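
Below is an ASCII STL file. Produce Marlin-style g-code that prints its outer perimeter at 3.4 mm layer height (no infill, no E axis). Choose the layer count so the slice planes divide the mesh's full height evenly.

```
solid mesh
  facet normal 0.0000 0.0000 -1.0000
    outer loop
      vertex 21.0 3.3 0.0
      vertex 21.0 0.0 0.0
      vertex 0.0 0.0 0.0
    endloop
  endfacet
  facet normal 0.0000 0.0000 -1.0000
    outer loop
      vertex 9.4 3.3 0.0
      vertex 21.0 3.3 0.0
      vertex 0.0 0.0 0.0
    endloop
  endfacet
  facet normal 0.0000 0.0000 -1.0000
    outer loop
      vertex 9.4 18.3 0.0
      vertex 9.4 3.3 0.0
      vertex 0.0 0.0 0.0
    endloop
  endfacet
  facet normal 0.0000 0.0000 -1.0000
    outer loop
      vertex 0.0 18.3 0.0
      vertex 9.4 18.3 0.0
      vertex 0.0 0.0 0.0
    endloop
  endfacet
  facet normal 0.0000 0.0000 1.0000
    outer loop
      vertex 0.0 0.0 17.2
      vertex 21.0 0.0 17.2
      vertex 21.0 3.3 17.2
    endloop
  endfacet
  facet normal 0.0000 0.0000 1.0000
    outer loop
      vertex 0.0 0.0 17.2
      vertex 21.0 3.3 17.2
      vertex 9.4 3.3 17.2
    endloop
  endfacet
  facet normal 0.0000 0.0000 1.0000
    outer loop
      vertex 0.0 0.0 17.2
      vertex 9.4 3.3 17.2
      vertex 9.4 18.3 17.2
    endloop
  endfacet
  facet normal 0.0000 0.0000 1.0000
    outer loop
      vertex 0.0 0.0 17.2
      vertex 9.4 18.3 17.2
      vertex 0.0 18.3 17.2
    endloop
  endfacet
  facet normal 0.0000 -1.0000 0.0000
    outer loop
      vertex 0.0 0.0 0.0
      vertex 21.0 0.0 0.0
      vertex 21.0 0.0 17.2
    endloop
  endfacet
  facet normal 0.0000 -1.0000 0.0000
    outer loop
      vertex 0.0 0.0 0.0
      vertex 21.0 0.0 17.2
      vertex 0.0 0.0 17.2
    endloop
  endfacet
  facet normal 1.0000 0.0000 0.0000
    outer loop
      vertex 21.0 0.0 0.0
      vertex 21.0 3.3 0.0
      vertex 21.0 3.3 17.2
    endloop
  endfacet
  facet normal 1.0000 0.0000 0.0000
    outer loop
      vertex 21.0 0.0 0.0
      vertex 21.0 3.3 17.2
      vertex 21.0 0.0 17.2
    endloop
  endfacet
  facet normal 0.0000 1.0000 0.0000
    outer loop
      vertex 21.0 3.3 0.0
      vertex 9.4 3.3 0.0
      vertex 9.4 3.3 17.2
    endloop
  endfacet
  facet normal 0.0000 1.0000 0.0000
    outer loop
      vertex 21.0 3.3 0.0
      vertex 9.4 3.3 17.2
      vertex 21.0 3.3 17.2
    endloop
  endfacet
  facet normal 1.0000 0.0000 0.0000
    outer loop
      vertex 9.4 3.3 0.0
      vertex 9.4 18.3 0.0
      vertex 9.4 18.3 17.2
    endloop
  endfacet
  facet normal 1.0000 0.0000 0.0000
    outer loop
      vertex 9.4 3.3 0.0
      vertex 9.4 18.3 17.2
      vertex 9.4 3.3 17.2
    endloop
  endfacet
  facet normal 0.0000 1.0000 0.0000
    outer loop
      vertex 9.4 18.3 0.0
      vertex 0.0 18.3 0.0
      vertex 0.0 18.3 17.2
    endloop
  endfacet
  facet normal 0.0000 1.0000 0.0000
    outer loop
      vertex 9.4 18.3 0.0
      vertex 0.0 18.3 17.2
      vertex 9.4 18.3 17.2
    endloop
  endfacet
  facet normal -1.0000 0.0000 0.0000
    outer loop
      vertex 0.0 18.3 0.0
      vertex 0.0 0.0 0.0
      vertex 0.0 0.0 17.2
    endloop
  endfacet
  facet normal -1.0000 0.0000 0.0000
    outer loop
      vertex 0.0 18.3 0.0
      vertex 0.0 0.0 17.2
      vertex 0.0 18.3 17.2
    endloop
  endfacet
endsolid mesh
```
; perimeter-only toolpath
G21 ; units = mm
G90 ; absolute positioning
G28 ; home
; layer 1
G0 Z3.4
G0 X0.0 Y0.0
G1 X21.0 Y0.0
G1 X21.0 Y3.3
G1 X9.4 Y3.3
G1 X9.4 Y18.3
G1 X0.0 Y18.3
G1 X0.0 Y0.0
; layer 2
G0 Z6.9
G0 X0.0 Y0.0
G1 X21.0 Y0.0
G1 X21.0 Y3.3
G1 X9.4 Y3.3
G1 X9.4 Y18.3
G1 X0.0 Y18.3
G1 X0.0 Y0.0
; layer 3
G0 Z10.3
G0 X0.0 Y0.0
G1 X21.0 Y0.0
G1 X21.0 Y3.3
G1 X9.4 Y3.3
G1 X9.4 Y18.3
G1 X0.0 Y18.3
G1 X0.0 Y0.0
; layer 4
G0 Z13.8
G0 X0.0 Y0.0
G1 X21.0 Y0.0
G1 X21.0 Y3.3
G1 X9.4 Y3.3
G1 X9.4 Y18.3
G1 X0.0 Y18.3
G1 X0.0 Y0.0
; layer 5
G0 Z17.2
G0 X0.0 Y0.0
G1 X21.0 Y0.0
G1 X21.0 Y3.3
G1 X9.4 Y3.3
G1 X9.4 Y18.3
G1 X0.0 Y18.3
G1 X0.0 Y0.0
M2 ; end

The solid is an L-shaped prism: outer 21 × 18.3 mm, arm thicknesses ≈ 3.3 mm (horizontal) and 9.4 mm (vertical), extruded 17.2 mm in z. Slicing at Δz = 3.4 mm — 5 equal slices spanning the solid's height, so layer i sits at z = i·h/5 — gives 5 non-empty perimeters. Each is a 6-segment closed polygon; G0 lifts to the layer z and rapids to the start vertex, then G1 traces the edges.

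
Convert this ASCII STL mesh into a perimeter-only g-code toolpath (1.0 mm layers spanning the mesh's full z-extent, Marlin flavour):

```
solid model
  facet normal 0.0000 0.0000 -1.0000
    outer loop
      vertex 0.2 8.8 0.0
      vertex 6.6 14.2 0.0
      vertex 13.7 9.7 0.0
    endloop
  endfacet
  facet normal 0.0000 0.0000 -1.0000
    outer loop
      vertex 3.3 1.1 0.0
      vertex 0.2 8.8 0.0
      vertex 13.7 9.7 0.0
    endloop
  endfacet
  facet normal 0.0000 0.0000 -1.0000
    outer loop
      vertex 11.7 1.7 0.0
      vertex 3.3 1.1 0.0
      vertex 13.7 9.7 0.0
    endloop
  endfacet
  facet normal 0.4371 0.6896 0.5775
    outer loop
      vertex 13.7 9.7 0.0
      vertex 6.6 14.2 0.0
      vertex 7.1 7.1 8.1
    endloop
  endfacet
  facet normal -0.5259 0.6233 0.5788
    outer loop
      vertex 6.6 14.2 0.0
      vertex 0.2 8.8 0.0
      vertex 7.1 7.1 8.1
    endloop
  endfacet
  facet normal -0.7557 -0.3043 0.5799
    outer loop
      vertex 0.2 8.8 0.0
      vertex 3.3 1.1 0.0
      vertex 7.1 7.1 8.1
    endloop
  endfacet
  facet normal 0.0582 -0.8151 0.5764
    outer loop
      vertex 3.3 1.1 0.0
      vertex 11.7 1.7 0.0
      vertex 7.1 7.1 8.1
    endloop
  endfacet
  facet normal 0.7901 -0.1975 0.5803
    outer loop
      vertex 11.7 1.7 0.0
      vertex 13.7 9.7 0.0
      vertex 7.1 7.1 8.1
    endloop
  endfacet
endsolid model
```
; perimeter-only toolpath
G21 ; units = mm
G90 ; absolute positioning
G28 ; home
; layer 1
G0 Z1.0
G0 X12.9 Y9.4
G1 X6.7 Y13.3
G1 X1.1 Y8.6
G1 X3.8 Y1.9
G1 X11.1 Y2.4
G1 X12.9 Y9.4
; layer 2
G0 Z2.0
G0 X12.0 Y9.0
G1 X6.7 Y12.4
G1 X1.9 Y8.4
G1 X4.2 Y2.6
G1 X10.5 Y3.0
G1 X12.0 Y9.0
; layer 3
G0 Z3.0
G0 X11.2 Y8.7
G1 X6.8 Y11.5
G1 X2.8 Y8.2
G1 X4.7 Y3.3
G1 X10.0 Y3.7
G1 X11.2 Y8.7
; layer 4
G0 Z4.0
G0 X10.4 Y8.4
G1 X6.8 Y10.6
G1 X3.6 Y8.0
G1 X5.2 Y4.1
G1 X9.4 Y4.4
G1 X10.4 Y8.4
; layer 5
G0 Z5.1
G0 X9.6 Y8.1
G1 X6.9 Y9.8
G1 X4.5 Y7.7
G1 X5.7 Y4.8
G1 X8.8 Y5.1
G1 X9.6 Y8.1
; layer 6
G0 Z6.1
G0 X8.8 Y7.7
G1 X7.0 Y8.9
G1 X5.4 Y7.5
G1 X6.1 Y5.6
G1 X8.2 Y5.7
G1 X8.8 Y7.7
; layer 7
G0 Z7.1
G0 X7.9 Y7.4
G1 X7.0 Y8.0
G1 X6.2 Y7.3
G1 X6.6 Y6.3
G1 X7.7 Y6.4
G1 X7.9 Y7.4
M2 ; end

The solid is a regular 5-sided pyramid, base circumscribed radius ≈ 7.1 mm, apex at z ≈ 8.1 mm. Slicing at Δz = 1.0 mm — 8 equal slices spanning the solid's height, so layer i sits at z = i·h/8 — gives 7 non-empty perimeters. Each is a 5-segment closed polygon; G0 lifts to the layer z and rapids to the start vertex, then G1 traces the edges. The cross-section shrinks linearly with z (the slice at the apex is degenerate and omitted).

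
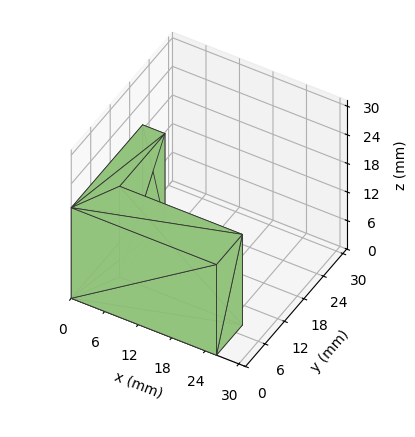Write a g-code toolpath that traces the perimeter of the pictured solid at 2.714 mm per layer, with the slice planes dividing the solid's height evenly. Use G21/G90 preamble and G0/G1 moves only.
Reading the render: the shape is an L-shaped prism: outer 26 × 22 mm, arm thicknesses ≈ 8 mm (horizontal) and 4 mm (vertical), extruded 19 mm in z (dimensions read to the nearest mm from the axis ticks). For the g-code, the solid's height is divided into equal slices at the stated Δz and each level perimeter traced with G1 moves after a G0 lift.

; perimeter-only toolpath
G21 ; units = mm
G90 ; absolute positioning
G28 ; home
; layer 1
G0 Z2.714
G0 X0.000 Y0.000
G1 X26.000 Y0.000
G1 X26.000 Y8.000
G1 X4.000 Y8.000
G1 X4.000 Y22.000
G1 X0.000 Y22.000
G1 X0.000 Y0.000
; layer 2
G0 Z5.429
G0 X0.000 Y0.000
G1 X26.000 Y0.000
G1 X26.000 Y8.000
G1 X4.000 Y8.000
G1 X4.000 Y22.000
G1 X0.000 Y22.000
G1 X0.000 Y0.000
; layer 3
G0 Z8.143
G0 X0.000 Y0.000
G1 X26.000 Y0.000
G1 X26.000 Y8.000
G1 X4.000 Y8.000
G1 X4.000 Y22.000
G1 X0.000 Y22.000
G1 X0.000 Y0.000
; layer 4
G0 Z10.857
G0 X0.000 Y0.000
G1 X26.000 Y0.000
G1 X26.000 Y8.000
G1 X4.000 Y8.000
G1 X4.000 Y22.000
G1 X0.000 Y22.000
G1 X0.000 Y0.000
; layer 5
G0 Z13.571
G0 X0.000 Y0.000
G1 X26.000 Y0.000
G1 X26.000 Y8.000
G1 X4.000 Y8.000
G1 X4.000 Y22.000
G1 X0.000 Y22.000
G1 X0.000 Y0.000
; layer 6
G0 Z16.286
G0 X0.000 Y0.000
G1 X26.000 Y0.000
G1 X26.000 Y8.000
G1 X4.000 Y8.000
G1 X4.000 Y22.000
G1 X0.000 Y22.000
G1 X0.000 Y0.000
; layer 7
G0 Z19.000
G0 X0.000 Y0.000
G1 X26.000 Y0.000
G1 X26.000 Y8.000
G1 X4.000 Y8.000
G1 X4.000 Y22.000
G1 X0.000 Y22.000
G1 X0.000 Y0.000
M2 ; end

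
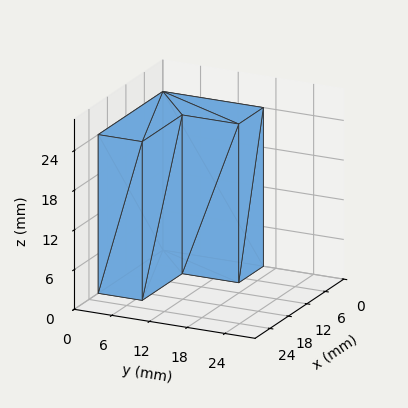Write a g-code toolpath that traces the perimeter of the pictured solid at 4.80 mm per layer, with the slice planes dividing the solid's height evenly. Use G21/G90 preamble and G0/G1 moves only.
Reading the render: the shape is an L-shaped prism: outer 21 × 16 mm, arm thicknesses ≈ 7 mm (horizontal) and 8 mm (vertical), extruded 24 mm in z (dimensions read to the nearest mm from the axis ticks). For the g-code, the solid's height is divided into equal slices at the stated Δz and each level perimeter traced with G1 moves after a G0 lift.

; perimeter-only toolpath
G21 ; units = mm
G90 ; absolute positioning
G28 ; home
; layer 1
G0 Z4.80
G0 X0.00 Y0.00
G1 X21.00 Y0.00
G1 X21.00 Y7.00
G1 X8.00 Y7.00
G1 X8.00 Y16.00
G1 X0.00 Y16.00
G1 X0.00 Y0.00
; layer 2
G0 Z9.60
G0 X0.00 Y0.00
G1 X21.00 Y0.00
G1 X21.00 Y7.00
G1 X8.00 Y7.00
G1 X8.00 Y16.00
G1 X0.00 Y16.00
G1 X0.00 Y0.00
; layer 3
G0 Z14.40
G0 X0.00 Y0.00
G1 X21.00 Y0.00
G1 X21.00 Y7.00
G1 X8.00 Y7.00
G1 X8.00 Y16.00
G1 X0.00 Y16.00
G1 X0.00 Y0.00
; layer 4
G0 Z19.20
G0 X0.00 Y0.00
G1 X21.00 Y0.00
G1 X21.00 Y7.00
G1 X8.00 Y7.00
G1 X8.00 Y16.00
G1 X0.00 Y16.00
G1 X0.00 Y0.00
; layer 5
G0 Z24.00
G0 X0.00 Y0.00
G1 X21.00 Y0.00
G1 X21.00 Y7.00
G1 X8.00 Y7.00
G1 X8.00 Y16.00
G1 X0.00 Y16.00
G1 X0.00 Y0.00
M2 ; end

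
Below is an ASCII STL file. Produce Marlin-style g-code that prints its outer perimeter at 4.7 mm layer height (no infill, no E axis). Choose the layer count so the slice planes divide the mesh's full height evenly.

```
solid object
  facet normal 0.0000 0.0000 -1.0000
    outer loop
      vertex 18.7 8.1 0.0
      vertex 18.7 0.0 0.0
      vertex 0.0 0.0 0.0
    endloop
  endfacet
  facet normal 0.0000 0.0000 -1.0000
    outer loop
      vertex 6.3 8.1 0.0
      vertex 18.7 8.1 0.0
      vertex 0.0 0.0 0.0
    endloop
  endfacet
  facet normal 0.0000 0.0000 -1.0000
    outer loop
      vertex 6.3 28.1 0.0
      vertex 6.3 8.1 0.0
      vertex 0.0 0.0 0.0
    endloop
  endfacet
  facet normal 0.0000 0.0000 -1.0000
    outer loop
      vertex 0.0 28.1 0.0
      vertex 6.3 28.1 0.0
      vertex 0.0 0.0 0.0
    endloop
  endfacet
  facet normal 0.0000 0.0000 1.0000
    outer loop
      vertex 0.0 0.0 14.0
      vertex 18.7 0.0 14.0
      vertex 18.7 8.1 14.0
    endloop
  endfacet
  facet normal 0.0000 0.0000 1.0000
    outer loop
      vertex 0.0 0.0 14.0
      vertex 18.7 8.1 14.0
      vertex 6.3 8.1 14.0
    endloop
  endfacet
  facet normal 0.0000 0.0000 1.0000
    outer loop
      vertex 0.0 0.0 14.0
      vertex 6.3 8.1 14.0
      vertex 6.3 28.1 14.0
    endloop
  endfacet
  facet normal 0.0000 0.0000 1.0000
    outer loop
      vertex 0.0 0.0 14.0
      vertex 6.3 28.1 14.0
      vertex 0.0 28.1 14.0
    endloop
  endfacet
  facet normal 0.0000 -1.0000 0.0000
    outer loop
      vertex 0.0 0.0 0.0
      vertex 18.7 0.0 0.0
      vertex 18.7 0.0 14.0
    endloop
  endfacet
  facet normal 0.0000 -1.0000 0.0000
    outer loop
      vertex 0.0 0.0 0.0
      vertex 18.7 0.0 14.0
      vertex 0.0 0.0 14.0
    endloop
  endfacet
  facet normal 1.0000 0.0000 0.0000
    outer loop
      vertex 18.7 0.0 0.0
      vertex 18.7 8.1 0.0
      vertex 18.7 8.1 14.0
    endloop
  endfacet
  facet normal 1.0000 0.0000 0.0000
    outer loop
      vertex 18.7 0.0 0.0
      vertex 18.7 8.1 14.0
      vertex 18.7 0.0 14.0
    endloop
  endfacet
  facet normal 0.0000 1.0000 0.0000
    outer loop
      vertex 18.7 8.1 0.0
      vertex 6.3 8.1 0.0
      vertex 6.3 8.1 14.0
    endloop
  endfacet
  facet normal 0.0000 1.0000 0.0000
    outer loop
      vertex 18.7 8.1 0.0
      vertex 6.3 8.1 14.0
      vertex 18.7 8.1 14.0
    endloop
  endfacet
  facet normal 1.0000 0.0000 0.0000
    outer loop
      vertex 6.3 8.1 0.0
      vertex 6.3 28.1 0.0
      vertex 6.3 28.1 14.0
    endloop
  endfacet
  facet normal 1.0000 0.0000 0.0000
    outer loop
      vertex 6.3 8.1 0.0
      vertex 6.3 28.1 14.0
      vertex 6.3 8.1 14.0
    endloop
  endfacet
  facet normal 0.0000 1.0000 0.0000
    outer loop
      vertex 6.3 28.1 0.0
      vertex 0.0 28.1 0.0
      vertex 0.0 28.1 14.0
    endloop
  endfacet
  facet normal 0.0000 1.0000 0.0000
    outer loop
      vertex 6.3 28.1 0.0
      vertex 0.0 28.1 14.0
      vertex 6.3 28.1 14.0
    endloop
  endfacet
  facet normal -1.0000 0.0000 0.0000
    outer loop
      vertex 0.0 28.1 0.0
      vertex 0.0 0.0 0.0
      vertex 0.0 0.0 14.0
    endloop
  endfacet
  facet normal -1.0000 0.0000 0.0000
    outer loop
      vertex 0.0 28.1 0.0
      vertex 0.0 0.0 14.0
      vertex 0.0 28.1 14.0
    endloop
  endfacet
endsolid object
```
; perimeter-only toolpath
G21 ; units = mm
G90 ; absolute positioning
G28 ; home
; layer 1
G0 Z4.7
G0 X0.0 Y0.0
G1 X18.7 Y0.0
G1 X18.7 Y8.1
G1 X6.3 Y8.1
G1 X6.3 Y28.1
G1 X0.0 Y28.1
G1 X0.0 Y0.0
; layer 2
G0 Z9.3
G0 X0.0 Y0.0
G1 X18.7 Y0.0
G1 X18.7 Y8.1
G1 X6.3 Y8.1
G1 X6.3 Y28.1
G1 X0.0 Y28.1
G1 X0.0 Y0.0
; layer 3
G0 Z14.0
G0 X0.0 Y0.0
G1 X18.7 Y0.0
G1 X18.7 Y8.1
G1 X6.3 Y8.1
G1 X6.3 Y28.1
G1 X0.0 Y28.1
G1 X0.0 Y0.0
M2 ; end

The solid is an L-shaped prism: outer 18.7 × 28.1 mm, arm thicknesses ≈ 8.1 mm (horizontal) and 6.3 mm (vertical), extruded 14 mm in z. Slicing at Δz = 4.7 mm — 3 equal slices spanning the solid's height, so layer i sits at z = i·h/3 — gives 3 non-empty perimeters. Each is a 6-segment closed polygon; G0 lifts to the layer z and rapids to the start vertex, then G1 traces the edges.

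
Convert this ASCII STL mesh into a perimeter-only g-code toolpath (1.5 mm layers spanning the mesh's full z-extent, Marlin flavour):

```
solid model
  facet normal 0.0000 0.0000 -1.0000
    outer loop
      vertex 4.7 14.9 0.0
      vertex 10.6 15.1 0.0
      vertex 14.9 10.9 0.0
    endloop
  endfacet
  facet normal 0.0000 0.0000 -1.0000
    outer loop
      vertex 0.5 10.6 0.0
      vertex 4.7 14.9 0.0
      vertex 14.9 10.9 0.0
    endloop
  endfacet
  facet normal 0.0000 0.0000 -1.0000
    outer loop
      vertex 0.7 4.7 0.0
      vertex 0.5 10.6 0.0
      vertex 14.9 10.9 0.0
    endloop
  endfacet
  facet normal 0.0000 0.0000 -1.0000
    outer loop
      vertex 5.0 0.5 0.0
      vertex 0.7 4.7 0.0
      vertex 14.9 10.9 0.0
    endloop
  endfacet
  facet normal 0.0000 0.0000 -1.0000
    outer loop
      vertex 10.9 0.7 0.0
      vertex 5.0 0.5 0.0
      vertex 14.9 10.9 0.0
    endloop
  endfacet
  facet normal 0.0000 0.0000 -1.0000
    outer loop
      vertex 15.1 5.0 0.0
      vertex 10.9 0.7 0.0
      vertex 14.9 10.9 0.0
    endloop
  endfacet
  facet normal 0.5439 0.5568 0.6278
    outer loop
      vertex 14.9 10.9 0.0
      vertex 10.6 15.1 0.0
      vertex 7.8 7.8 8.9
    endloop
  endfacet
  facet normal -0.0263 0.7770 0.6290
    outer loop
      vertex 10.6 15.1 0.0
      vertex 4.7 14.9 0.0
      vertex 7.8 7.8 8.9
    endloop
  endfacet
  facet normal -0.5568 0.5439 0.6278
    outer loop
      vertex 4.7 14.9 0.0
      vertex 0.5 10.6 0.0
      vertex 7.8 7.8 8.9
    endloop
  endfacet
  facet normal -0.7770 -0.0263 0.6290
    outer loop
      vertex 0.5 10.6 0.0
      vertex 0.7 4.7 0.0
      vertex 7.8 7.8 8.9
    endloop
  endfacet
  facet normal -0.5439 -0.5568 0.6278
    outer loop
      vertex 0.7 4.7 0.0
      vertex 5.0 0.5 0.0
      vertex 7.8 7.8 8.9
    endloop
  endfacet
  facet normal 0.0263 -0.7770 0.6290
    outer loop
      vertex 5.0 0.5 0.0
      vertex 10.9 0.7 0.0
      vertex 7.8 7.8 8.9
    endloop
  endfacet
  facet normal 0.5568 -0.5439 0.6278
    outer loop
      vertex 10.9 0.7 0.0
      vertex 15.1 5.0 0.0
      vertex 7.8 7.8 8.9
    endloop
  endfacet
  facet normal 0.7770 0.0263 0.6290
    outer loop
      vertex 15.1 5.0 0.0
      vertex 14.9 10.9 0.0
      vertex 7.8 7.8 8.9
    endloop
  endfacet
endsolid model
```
; perimeter-only toolpath
G21 ; units = mm
G90 ; absolute positioning
G28 ; home
; layer 1
G0 Z1.5
G0 X13.7 Y10.4
G1 X10.1 Y13.9
G1 X5.2 Y13.7
G1 X1.7 Y10.1
G1 X1.9 Y5.2
G1 X5.5 Y1.7
G1 X10.4 Y1.9
G1 X13.9 Y5.5
G1 X13.7 Y10.4
; layer 2
G0 Z3.0
G0 X12.5 Y9.9
G1 X9.7 Y12.7
G1 X5.7 Y12.5
G1 X2.9 Y9.7
G1 X3.1 Y5.7
G1 X5.9 Y2.9
G1 X9.9 Y3.1
G1 X12.7 Y5.9
G1 X12.5 Y9.9
; layer 3
G0 Z4.5
G0 X11.3 Y9.3
G1 X9.2 Y11.4
G1 X6.2 Y11.3
G1 X4.2 Y9.2
G1 X4.2 Y6.2
G1 X6.4 Y4.2
G1 X9.3 Y4.2
G1 X11.4 Y6.4
G1 X11.3 Y9.3
; layer 4
G0 Z5.9
G0 X10.2 Y8.8
G1 X8.7 Y10.2
G1 X6.8 Y10.2
G1 X5.4 Y8.7
G1 X5.4 Y6.8
G1 X6.9 Y5.4
G1 X8.8 Y5.4
G1 X10.2 Y6.9
G1 X10.2 Y8.8
; layer 5
G0 Z7.4
G0 X9.0 Y8.3
G1 X8.3 Y9.0
G1 X7.3 Y9.0
G1 X6.6 Y8.3
G1 X6.6 Y7.3
G1 X7.3 Y6.6
G1 X8.3 Y6.6
G1 X9.0 Y7.3
G1 X9.0 Y8.3
M2 ; end

The solid is a regular 8-sided pyramid, base circumscribed radius ≈ 7.8 mm, apex at z ≈ 8.9 mm. Slicing at Δz = 1.5 mm — 6 equal slices spanning the solid's height, so layer i sits at z = i·h/6 — gives 5 non-empty perimeters. Each is a 8-segment closed polygon; G0 lifts to the layer z and rapids to the start vertex, then G1 traces the edges. The cross-section shrinks linearly with z (the slice at the apex is degenerate and omitted).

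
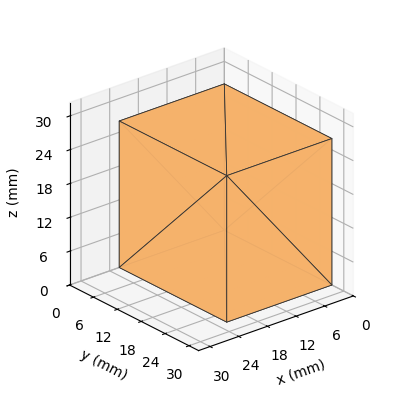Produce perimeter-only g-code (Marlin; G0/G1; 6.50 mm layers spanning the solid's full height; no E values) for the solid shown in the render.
Reading the render: the shape is a rectangular box, roughly 22 × 27 mm footprint and 26 mm tall (dimensions read to the nearest mm from the axis ticks). For the g-code, the solid's height is divided into equal slices at the stated Δz and each level perimeter traced with G1 moves after a G0 lift.

; perimeter-only toolpath
G21 ; units = mm
G90 ; absolute positioning
G28 ; home
; layer 1
G0 Z6.50
G0 X0.00 Y0.00
G1 X22.00 Y0.00
G1 X22.00 Y27.00
G1 X0.00 Y27.00
G1 X0.00 Y0.00
; layer 2
G0 Z13.00
G0 X0.00 Y0.00
G1 X22.00 Y0.00
G1 X22.00 Y27.00
G1 X0.00 Y27.00
G1 X0.00 Y0.00
; layer 3
G0 Z19.50
G0 X0.00 Y0.00
G1 X22.00 Y0.00
G1 X22.00 Y27.00
G1 X0.00 Y27.00
G1 X0.00 Y0.00
; layer 4
G0 Z26.00
G0 X0.00 Y0.00
G1 X22.00 Y0.00
G1 X22.00 Y27.00
G1 X0.00 Y27.00
G1 X0.00 Y0.00
M2 ; end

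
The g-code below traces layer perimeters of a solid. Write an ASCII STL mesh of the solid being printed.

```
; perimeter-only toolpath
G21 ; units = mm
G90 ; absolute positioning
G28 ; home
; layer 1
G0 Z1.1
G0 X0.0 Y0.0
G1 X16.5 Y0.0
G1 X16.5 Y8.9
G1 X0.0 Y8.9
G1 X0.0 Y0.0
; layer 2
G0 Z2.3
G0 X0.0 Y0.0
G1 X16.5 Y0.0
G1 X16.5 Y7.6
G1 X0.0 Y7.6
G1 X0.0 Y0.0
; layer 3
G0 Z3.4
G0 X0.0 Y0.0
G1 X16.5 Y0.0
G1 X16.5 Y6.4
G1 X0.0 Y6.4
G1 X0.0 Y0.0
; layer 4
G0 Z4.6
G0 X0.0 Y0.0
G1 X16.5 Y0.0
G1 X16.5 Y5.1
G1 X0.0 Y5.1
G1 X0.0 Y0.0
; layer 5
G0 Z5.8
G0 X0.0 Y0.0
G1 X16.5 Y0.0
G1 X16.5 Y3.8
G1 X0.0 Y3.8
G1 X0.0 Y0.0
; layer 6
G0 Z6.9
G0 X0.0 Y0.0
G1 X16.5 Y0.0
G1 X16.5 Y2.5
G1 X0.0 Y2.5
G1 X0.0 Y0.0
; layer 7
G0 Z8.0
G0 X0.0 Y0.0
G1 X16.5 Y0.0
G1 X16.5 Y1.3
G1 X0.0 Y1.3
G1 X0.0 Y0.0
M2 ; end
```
solid part
  facet normal 0.0000 0.0000 -1.0000
    outer loop
      vertex 16.5 10.2 0.0
      vertex 16.5 0.0 0.0
      vertex 0.0 0.0 0.0
    endloop
  endfacet
  facet normal 0.0000 0.0000 -1.0000
    outer loop
      vertex 0.0 10.2 0.0
      vertex 16.5 10.2 0.0
      vertex 0.0 0.0 0.0
    endloop
  endfacet
  facet normal 0.0000 -1.0000 0.0000
    outer loop
      vertex 0.0 0.0 0.0
      vertex 16.5 0.0 0.0
      vertex 16.5 0.0 9.2
    endloop
  endfacet
  facet normal 0.0000 -1.0000 0.0000
    outer loop
      vertex 0.0 0.0 0.0
      vertex 16.5 0.0 9.2
      vertex 0.0 0.0 9.2
    endloop
  endfacet
  facet normal 0.0000 0.6698 0.7426
    outer loop
      vertex 0.0 0.0 9.2
      vertex 16.5 0.0 9.2
      vertex 16.5 10.2 0.0
    endloop
  endfacet
  facet normal 0.0000 0.6698 0.7426
    outer loop
      vertex 0.0 0.0 9.2
      vertex 16.5 10.2 0.0
      vertex 0.0 10.2 0.0
    endloop
  endfacet
  facet normal -1.0000 0.0000 0.0000
    outer loop
      vertex 0.0 0.0 9.2
      vertex 0.0 10.2 0.0
      vertex 0.0 0.0 0.0
    endloop
  endfacet
  facet normal 1.0000 0.0000 0.0000
    outer loop
      vertex 16.5 0.0 0.0
      vertex 16.5 10.2 0.0
      vertex 16.5 0.0 9.2
    endloop
  endfacet
endsolid part

The G0 Z moves step by Δz≈1.1 mm. The G1 loops shrink linearly with z, so the solid tapers from its base footprint up to z≈9.2. Closing with a flat bottom cap and the tapered top and triangulating gives 8 facets — a wedge (ramp): 16.5 × 10.2 mm base, rising to 9.2 mm along the y=0 edge and sloping linearly to z=0 at y=10.2.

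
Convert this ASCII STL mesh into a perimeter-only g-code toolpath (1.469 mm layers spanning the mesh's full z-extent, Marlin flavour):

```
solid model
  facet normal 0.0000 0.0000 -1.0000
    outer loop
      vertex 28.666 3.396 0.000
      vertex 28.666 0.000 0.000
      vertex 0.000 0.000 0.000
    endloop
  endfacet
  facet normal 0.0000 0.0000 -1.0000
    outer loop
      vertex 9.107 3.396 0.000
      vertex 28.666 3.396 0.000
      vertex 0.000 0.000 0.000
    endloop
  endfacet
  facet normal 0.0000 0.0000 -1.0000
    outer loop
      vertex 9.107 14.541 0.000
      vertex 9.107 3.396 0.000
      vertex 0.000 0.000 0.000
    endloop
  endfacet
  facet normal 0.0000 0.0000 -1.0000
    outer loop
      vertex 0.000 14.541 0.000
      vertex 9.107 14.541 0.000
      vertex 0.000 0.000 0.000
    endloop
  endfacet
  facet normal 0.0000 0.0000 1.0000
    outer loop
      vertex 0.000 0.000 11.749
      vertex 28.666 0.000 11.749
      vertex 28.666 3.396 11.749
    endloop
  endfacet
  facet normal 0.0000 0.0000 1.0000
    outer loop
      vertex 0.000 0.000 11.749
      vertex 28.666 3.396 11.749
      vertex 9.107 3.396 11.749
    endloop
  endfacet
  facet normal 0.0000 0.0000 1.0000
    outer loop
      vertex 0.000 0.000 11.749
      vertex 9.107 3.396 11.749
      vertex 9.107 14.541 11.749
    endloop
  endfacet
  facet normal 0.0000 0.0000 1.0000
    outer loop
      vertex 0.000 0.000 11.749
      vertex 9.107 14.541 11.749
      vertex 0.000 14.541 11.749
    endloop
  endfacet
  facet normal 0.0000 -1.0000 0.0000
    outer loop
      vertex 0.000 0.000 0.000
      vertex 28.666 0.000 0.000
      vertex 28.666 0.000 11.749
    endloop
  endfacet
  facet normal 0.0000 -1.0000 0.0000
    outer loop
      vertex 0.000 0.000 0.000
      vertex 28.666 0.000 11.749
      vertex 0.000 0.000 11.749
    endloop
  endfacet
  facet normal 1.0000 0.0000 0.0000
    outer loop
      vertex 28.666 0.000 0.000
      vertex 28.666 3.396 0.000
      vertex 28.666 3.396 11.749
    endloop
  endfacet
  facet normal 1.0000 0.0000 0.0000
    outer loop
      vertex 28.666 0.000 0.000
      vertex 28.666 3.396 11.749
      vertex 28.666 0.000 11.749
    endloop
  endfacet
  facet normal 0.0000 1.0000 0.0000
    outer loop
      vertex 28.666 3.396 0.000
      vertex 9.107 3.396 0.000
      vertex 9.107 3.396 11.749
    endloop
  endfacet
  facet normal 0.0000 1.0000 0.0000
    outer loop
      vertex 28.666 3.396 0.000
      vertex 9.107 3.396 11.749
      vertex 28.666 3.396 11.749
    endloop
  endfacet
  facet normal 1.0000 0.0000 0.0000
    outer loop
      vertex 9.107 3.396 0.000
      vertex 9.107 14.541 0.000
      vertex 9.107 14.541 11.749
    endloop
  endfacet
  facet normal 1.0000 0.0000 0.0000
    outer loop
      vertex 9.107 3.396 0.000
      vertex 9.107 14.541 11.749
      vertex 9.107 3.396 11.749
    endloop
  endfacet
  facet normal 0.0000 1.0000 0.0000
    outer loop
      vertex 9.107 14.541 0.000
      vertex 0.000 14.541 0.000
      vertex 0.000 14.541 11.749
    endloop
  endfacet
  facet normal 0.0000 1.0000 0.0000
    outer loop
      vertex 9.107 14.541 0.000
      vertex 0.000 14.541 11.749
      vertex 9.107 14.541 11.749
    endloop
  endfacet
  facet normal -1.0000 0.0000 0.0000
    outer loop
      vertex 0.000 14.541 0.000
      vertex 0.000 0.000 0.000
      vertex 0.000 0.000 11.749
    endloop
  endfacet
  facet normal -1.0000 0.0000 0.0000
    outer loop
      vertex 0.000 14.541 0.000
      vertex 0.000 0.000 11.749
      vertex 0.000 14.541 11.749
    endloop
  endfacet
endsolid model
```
; perimeter-only toolpath
G21 ; units = mm
G90 ; absolute positioning
G28 ; home
; layer 1
G0 Z1.469
G0 X0.000 Y0.000
G1 X28.666 Y0.000
G1 X28.666 Y3.396
G1 X9.107 Y3.396
G1 X9.107 Y14.541
G1 X0.000 Y14.541
G1 X0.000 Y0.000
; layer 2
G0 Z2.937
G0 X0.000 Y0.000
G1 X28.666 Y0.000
G1 X28.666 Y3.396
G1 X9.107 Y3.396
G1 X9.107 Y14.541
G1 X0.000 Y14.541
G1 X0.000 Y0.000
; layer 3
G0 Z4.406
G0 X0.000 Y0.000
G1 X28.666 Y0.000
G1 X28.666 Y3.396
G1 X9.107 Y3.396
G1 X9.107 Y14.541
G1 X0.000 Y14.541
G1 X0.000 Y0.000
; layer 4
G0 Z5.875
G0 X0.000 Y0.000
G1 X28.666 Y0.000
G1 X28.666 Y3.396
G1 X9.107 Y3.396
G1 X9.107 Y14.541
G1 X0.000 Y14.541
G1 X0.000 Y0.000
; layer 5
G0 Z7.343
G0 X0.000 Y0.000
G1 X28.666 Y0.000
G1 X28.666 Y3.396
G1 X9.107 Y3.396
G1 X9.107 Y14.541
G1 X0.000 Y14.541
G1 X0.000 Y0.000
; layer 6
G0 Z8.812
G0 X0.000 Y0.000
G1 X28.666 Y0.000
G1 X28.666 Y3.396
G1 X9.107 Y3.396
G1 X9.107 Y14.541
G1 X0.000 Y14.541
G1 X0.000 Y0.000
; layer 7
G0 Z10.280
G0 X0.000 Y0.000
G1 X28.666 Y0.000
G1 X28.666 Y3.396
G1 X9.107 Y3.396
G1 X9.107 Y14.541
G1 X0.000 Y14.541
G1 X0.000 Y0.000
; layer 8
G0 Z11.749
G0 X0.000 Y0.000
G1 X28.666 Y0.000
G1 X28.666 Y3.396
G1 X9.107 Y3.396
G1 X9.107 Y14.541
G1 X0.000 Y14.541
G1 X0.000 Y0.000
M2 ; end

The solid is an L-shaped prism: outer 28.7 × 14.5 mm, arm thicknesses ≈ 3.4 mm (horizontal) and 9.11 mm (vertical), extruded 11.7 mm in z. Slicing at Δz = 1.469 mm — 8 equal slices spanning the solid's height, so layer i sits at z = i·h/8 — gives 8 non-empty perimeters. Each is a 6-segment closed polygon; G0 lifts to the layer z and rapids to the start vertex, then G1 traces the edges.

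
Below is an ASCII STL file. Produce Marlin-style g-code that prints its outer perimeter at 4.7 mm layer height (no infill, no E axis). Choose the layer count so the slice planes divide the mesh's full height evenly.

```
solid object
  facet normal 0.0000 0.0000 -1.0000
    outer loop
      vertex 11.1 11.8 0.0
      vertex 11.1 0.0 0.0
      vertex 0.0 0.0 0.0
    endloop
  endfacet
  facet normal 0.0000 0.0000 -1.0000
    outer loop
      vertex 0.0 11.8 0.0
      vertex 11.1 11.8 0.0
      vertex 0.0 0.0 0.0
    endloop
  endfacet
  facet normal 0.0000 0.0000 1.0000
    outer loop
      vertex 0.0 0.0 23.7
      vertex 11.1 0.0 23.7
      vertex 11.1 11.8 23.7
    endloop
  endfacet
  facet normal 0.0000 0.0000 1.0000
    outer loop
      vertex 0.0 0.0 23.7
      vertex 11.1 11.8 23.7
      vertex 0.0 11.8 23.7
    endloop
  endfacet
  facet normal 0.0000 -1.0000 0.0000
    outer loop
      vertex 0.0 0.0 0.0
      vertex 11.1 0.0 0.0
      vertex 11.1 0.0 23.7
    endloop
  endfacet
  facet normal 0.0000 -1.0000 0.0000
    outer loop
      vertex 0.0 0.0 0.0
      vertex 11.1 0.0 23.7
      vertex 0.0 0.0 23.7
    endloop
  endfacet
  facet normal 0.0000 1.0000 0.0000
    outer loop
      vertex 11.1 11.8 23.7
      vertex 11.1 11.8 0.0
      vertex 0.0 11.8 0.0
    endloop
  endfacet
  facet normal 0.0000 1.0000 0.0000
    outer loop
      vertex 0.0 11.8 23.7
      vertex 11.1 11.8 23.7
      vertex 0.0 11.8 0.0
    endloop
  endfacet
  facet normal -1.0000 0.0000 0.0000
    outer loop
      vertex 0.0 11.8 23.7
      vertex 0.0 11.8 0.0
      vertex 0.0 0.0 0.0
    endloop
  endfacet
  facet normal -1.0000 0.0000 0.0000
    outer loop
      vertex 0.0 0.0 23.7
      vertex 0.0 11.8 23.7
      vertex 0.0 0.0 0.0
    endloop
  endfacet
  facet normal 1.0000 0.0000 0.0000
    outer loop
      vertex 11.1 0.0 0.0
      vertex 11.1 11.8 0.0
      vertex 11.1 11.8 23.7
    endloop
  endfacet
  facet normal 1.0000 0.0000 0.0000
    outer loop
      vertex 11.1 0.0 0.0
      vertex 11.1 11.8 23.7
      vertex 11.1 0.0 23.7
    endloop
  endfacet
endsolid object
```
; perimeter-only toolpath
G21 ; units = mm
G90 ; absolute positioning
G28 ; home
; layer 1
G0 Z4.7
G0 X0.0 Y0.0
G1 X11.1 Y0.0
G1 X11.1 Y11.8
G1 X0.0 Y11.8
G1 X0.0 Y0.0
; layer 2
G0 Z9.5
G0 X0.0 Y0.0
G1 X11.1 Y0.0
G1 X11.1 Y11.8
G1 X0.0 Y11.8
G1 X0.0 Y0.0
; layer 3
G0 Z14.2
G0 X0.0 Y0.0
G1 X11.1 Y0.0
G1 X11.1 Y11.8
G1 X0.0 Y11.8
G1 X0.0 Y0.0
; layer 4
G0 Z19.0
G0 X0.0 Y0.0
G1 X11.1 Y0.0
G1 X11.1 Y11.8
G1 X0.0 Y11.8
G1 X0.0 Y0.0
; layer 5
G0 Z23.7
G0 X0.0 Y0.0
G1 X11.1 Y0.0
G1 X11.1 Y11.8
G1 X0.0 Y11.8
G1 X0.0 Y0.0
M2 ; end

The solid is a rectangular box, roughly 11.1 × 11.8 mm footprint and 23.7 mm tall. Slicing at Δz = 4.7 mm — 5 equal slices spanning the solid's height, so layer i sits at z = i·h/5 — gives 5 non-empty perimeters. Each is a 4-segment closed polygon; G0 lifts to the layer z and rapids to the start vertex, then G1 traces the edges.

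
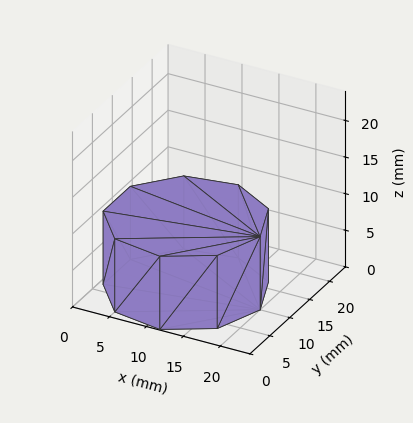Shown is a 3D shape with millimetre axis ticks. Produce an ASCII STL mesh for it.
Reading the render: the shape is a regular 9-sided prism (a cylinder approximated with 9 flat sides), circumscribed radius ≈ 10 mm, height ≈ 10 mm (dimensions read to the nearest mm from the axis ticks). For the STL, each face is triangulated and given an outward normal.

solid part
  facet normal 0.0000 0.0000 -1.0000
    outer loop
      vertex 11.74 19.85 0.00
      vertex 17.66 16.43 0.00
      vertex 20.00 10.00 0.00
    endloop
  endfacet
  facet normal 0.0000 0.0000 -1.0000
    outer loop
      vertex 5.00 18.66 0.00
      vertex 11.74 19.85 0.00
      vertex 20.00 10.00 0.00
    endloop
  endfacet
  facet normal 0.0000 0.0000 -1.0000
    outer loop
      vertex 0.60 13.42 0.00
      vertex 5.00 18.66 0.00
      vertex 20.00 10.00 0.00
    endloop
  endfacet
  facet normal 0.0000 0.0000 -1.0000
    outer loop
      vertex 0.60 6.58 0.00
      vertex 0.60 13.42 0.00
      vertex 20.00 10.00 0.00
    endloop
  endfacet
  facet normal 0.0000 0.0000 -1.0000
    outer loop
      vertex 5.00 1.34 0.00
      vertex 0.60 6.58 0.00
      vertex 20.00 10.00 0.00
    endloop
  endfacet
  facet normal 0.0000 0.0000 -1.0000
    outer loop
      vertex 11.74 0.15 0.00
      vertex 5.00 1.34 0.00
      vertex 20.00 10.00 0.00
    endloop
  endfacet
  facet normal 0.0000 0.0000 -1.0000
    outer loop
      vertex 17.66 3.57 0.00
      vertex 11.74 0.15 0.00
      vertex 20.00 10.00 0.00
    endloop
  endfacet
  facet normal 0.0000 0.0000 1.0000
    outer loop
      vertex 20.00 10.00 10.00
      vertex 17.66 16.43 10.00
      vertex 11.74 19.85 10.00
    endloop
  endfacet
  facet normal 0.0000 0.0000 1.0000
    outer loop
      vertex 20.00 10.00 10.00
      vertex 11.74 19.85 10.00
      vertex 5.00 18.66 10.00
    endloop
  endfacet
  facet normal 0.0000 0.0000 1.0000
    outer loop
      vertex 20.00 10.00 10.00
      vertex 5.00 18.66 10.00
      vertex 0.60 13.42 10.00
    endloop
  endfacet
  facet normal 0.0000 0.0000 1.0000
    outer loop
      vertex 20.00 10.00 10.00
      vertex 0.60 13.42 10.00
      vertex 0.60 6.58 10.00
    endloop
  endfacet
  facet normal 0.0000 0.0000 1.0000
    outer loop
      vertex 20.00 10.00 10.00
      vertex 0.60 6.58 10.00
      vertex 5.00 1.34 10.00
    endloop
  endfacet
  facet normal 0.0000 0.0000 1.0000
    outer loop
      vertex 20.00 10.00 10.00
      vertex 5.00 1.34 10.00
      vertex 11.74 0.15 10.00
    endloop
  endfacet
  facet normal 0.0000 0.0000 1.0000
    outer loop
      vertex 20.00 10.00 10.00
      vertex 11.74 0.15 10.00
      vertex 17.66 3.57 10.00
    endloop
  endfacet
  facet normal 0.9397 0.3420 0.0000
    outer loop
      vertex 20.00 10.00 0.00
      vertex 17.66 16.43 0.00
      vertex 17.66 16.43 10.00
    endloop
  endfacet
  facet normal 0.9397 0.3420 0.0000
    outer loop
      vertex 20.00 10.00 0.00
      vertex 17.66 16.43 10.00
      vertex 20.00 10.00 10.00
    endloop
  endfacet
  facet normal 0.5002 0.8659 0.0000
    outer loop
      vertex 17.66 16.43 0.00
      vertex 11.74 19.85 0.00
      vertex 11.74 19.85 10.00
    endloop
  endfacet
  facet normal 0.5002 0.8659 0.0000
    outer loop
      vertex 17.66 16.43 0.00
      vertex 11.74 19.85 10.00
      vertex 17.66 16.43 10.00
    endloop
  endfacet
  facet normal -0.1739 0.9848 0.0000
    outer loop
      vertex 11.74 19.85 0.00
      vertex 5.00 18.66 0.00
      vertex 5.00 18.66 10.00
    endloop
  endfacet
  facet normal -0.1739 0.9848 0.0000
    outer loop
      vertex 11.74 19.85 0.00
      vertex 5.00 18.66 10.00
      vertex 11.74 19.85 10.00
    endloop
  endfacet
  facet normal -0.7658 0.6431 0.0000
    outer loop
      vertex 5.00 18.66 0.00
      vertex 0.60 13.42 0.00
      vertex 0.60 13.42 10.00
    endloop
  endfacet
  facet normal -0.7658 0.6431 0.0000
    outer loop
      vertex 5.00 18.66 0.00
      vertex 0.60 13.42 10.00
      vertex 5.00 18.66 10.00
    endloop
  endfacet
  facet normal -1.0000 0.0000 0.0000
    outer loop
      vertex 0.60 13.42 0.00
      vertex 0.60 6.58 0.00
      vertex 0.60 6.58 10.00
    endloop
  endfacet
  facet normal -1.0000 0.0000 0.0000
    outer loop
      vertex 0.60 13.42 0.00
      vertex 0.60 6.58 10.00
      vertex 0.60 13.42 10.00
    endloop
  endfacet
  facet normal -0.7658 -0.6431 0.0000
    outer loop
      vertex 0.60 6.58 0.00
      vertex 5.00 1.34 0.00
      vertex 5.00 1.34 10.00
    endloop
  endfacet
  facet normal -0.7658 -0.6431 0.0000
    outer loop
      vertex 0.60 6.58 0.00
      vertex 5.00 1.34 10.00
      vertex 0.60 6.58 10.00
    endloop
  endfacet
  facet normal -0.1739 -0.9848 0.0000
    outer loop
      vertex 5.00 1.34 0.00
      vertex 11.74 0.15 0.00
      vertex 11.74 0.15 10.00
    endloop
  endfacet
  facet normal -0.1739 -0.9848 0.0000
    outer loop
      vertex 5.00 1.34 0.00
      vertex 11.74 0.15 10.00
      vertex 5.00 1.34 10.00
    endloop
  endfacet
  facet normal 0.5002 -0.8659 0.0000
    outer loop
      vertex 11.74 0.15 0.00
      vertex 17.66 3.57 0.00
      vertex 17.66 3.57 10.00
    endloop
  endfacet
  facet normal 0.5002 -0.8659 0.0000
    outer loop
      vertex 11.74 0.15 0.00
      vertex 17.66 3.57 10.00
      vertex 11.74 0.15 10.00
    endloop
  endfacet
  facet normal 0.9397 -0.3420 0.0000
    outer loop
      vertex 17.66 3.57 0.00
      vertex 20.00 10.00 0.00
      vertex 20.00 10.00 10.00
    endloop
  endfacet
  facet normal 0.9397 -0.3420 0.0000
    outer loop
      vertex 17.66 3.57 0.00
      vertex 20.00 10.00 10.00
      vertex 17.66 3.57 10.00
    endloop
  endfacet
endsolid part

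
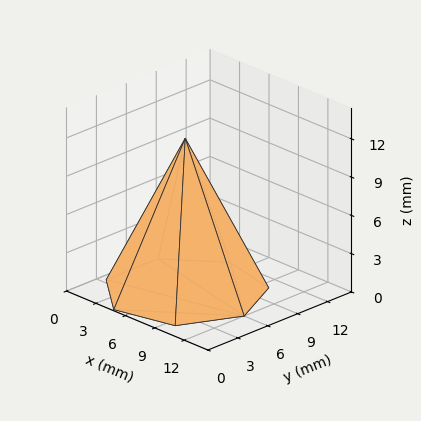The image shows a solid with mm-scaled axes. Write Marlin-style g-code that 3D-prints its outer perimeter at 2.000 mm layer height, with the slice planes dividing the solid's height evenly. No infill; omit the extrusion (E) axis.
Reading the render: the shape is a regular 7-sided pyramid, base circumscribed radius ≈ 6 mm, apex at z ≈ 12 mm (dimensions read to the nearest mm from the axis ticks). For the g-code, the solid's height is divided into equal slices at the stated Δz and each level perimeter traced with G1 moves after a G0 lift.

; perimeter-only toolpath
G21 ; units = mm
G90 ; absolute positioning
G28 ; home
; layer 1
G0 Z2.000
G0 X11.000 Y6.000
G1 X9.117 Y9.909
G1 X4.888 Y10.875
G1 X1.495 Y8.169
G1 X1.495 Y3.831
G1 X4.888 Y1.125
G1 X9.117 Y2.091
G1 X11.000 Y6.000
; layer 2
G0 Z4.000
G0 X10.000 Y6.000
G1 X8.494 Y9.127
G1 X5.110 Y9.900
G1 X2.396 Y7.735
G1 X2.396 Y4.265
G1 X5.110 Y2.100
G1 X8.494 Y2.873
G1 X10.000 Y6.000
; layer 3
G0 Z6.000
G0 X9.000 Y6.000
G1 X7.870 Y8.346
G1 X5.332 Y8.925
G1 X3.297 Y7.301
G1 X3.297 Y4.699
G1 X5.332 Y3.075
G1 X7.870 Y3.655
G1 X9.000 Y6.000
; layer 4
G0 Z8.000
G0 X8.000 Y6.000
G1 X7.247 Y7.564
G1 X5.555 Y7.950
G1 X4.198 Y6.868
G1 X4.198 Y5.132
G1 X5.555 Y4.050
G1 X7.247 Y4.436
G1 X8.000 Y6.000
; layer 5
G0 Z10.000
G0 X7.000 Y6.000
G1 X6.623 Y6.782
G1 X5.777 Y6.975
G1 X5.099 Y6.434
G1 X5.099 Y5.566
G1 X5.777 Y5.025
G1 X6.623 Y5.218
G1 X7.000 Y6.000
M2 ; end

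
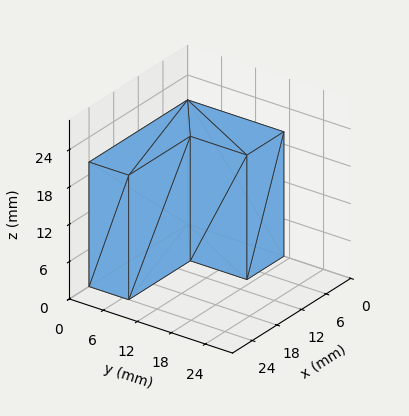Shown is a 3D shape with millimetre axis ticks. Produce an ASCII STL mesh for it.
Reading the render: the shape is an L-shaped prism: outer 24 × 17 mm, arm thicknesses ≈ 7 mm (horizontal) and 9 mm (vertical), extruded 20 mm in z (dimensions read to the nearest mm from the axis ticks). For the STL, each face is triangulated and given an outward normal.

solid part
  facet normal 0.0000 0.0000 -1.0000
    outer loop
      vertex 24.0 7.0 0.0
      vertex 24.0 0.0 0.0
      vertex 0.0 0.0 0.0
    endloop
  endfacet
  facet normal 0.0000 0.0000 -1.0000
    outer loop
      vertex 9.0 7.0 0.0
      vertex 24.0 7.0 0.0
      vertex 0.0 0.0 0.0
    endloop
  endfacet
  facet normal 0.0000 0.0000 -1.0000
    outer loop
      vertex 9.0 17.0 0.0
      vertex 9.0 7.0 0.0
      vertex 0.0 0.0 0.0
    endloop
  endfacet
  facet normal 0.0000 0.0000 -1.0000
    outer loop
      vertex 0.0 17.0 0.0
      vertex 9.0 17.0 0.0
      vertex 0.0 0.0 0.0
    endloop
  endfacet
  facet normal 0.0000 0.0000 1.0000
    outer loop
      vertex 0.0 0.0 20.0
      vertex 24.0 0.0 20.0
      vertex 24.0 7.0 20.0
    endloop
  endfacet
  facet normal 0.0000 0.0000 1.0000
    outer loop
      vertex 0.0 0.0 20.0
      vertex 24.0 7.0 20.0
      vertex 9.0 7.0 20.0
    endloop
  endfacet
  facet normal 0.0000 0.0000 1.0000
    outer loop
      vertex 0.0 0.0 20.0
      vertex 9.0 7.0 20.0
      vertex 9.0 17.0 20.0
    endloop
  endfacet
  facet normal 0.0000 0.0000 1.0000
    outer loop
      vertex 0.0 0.0 20.0
      vertex 9.0 17.0 20.0
      vertex 0.0 17.0 20.0
    endloop
  endfacet
  facet normal 0.0000 -1.0000 0.0000
    outer loop
      vertex 0.0 0.0 0.0
      vertex 24.0 0.0 0.0
      vertex 24.0 0.0 20.0
    endloop
  endfacet
  facet normal 0.0000 -1.0000 0.0000
    outer loop
      vertex 0.0 0.0 0.0
      vertex 24.0 0.0 20.0
      vertex 0.0 0.0 20.0
    endloop
  endfacet
  facet normal 1.0000 0.0000 0.0000
    outer loop
      vertex 24.0 0.0 0.0
      vertex 24.0 7.0 0.0
      vertex 24.0 7.0 20.0
    endloop
  endfacet
  facet normal 1.0000 0.0000 0.0000
    outer loop
      vertex 24.0 0.0 0.0
      vertex 24.0 7.0 20.0
      vertex 24.0 0.0 20.0
    endloop
  endfacet
  facet normal 0.0000 1.0000 0.0000
    outer loop
      vertex 24.0 7.0 0.0
      vertex 9.0 7.0 0.0
      vertex 9.0 7.0 20.0
    endloop
  endfacet
  facet normal 0.0000 1.0000 0.0000
    outer loop
      vertex 24.0 7.0 0.0
      vertex 9.0 7.0 20.0
      vertex 24.0 7.0 20.0
    endloop
  endfacet
  facet normal 1.0000 0.0000 0.0000
    outer loop
      vertex 9.0 7.0 0.0
      vertex 9.0 17.0 0.0
      vertex 9.0 17.0 20.0
    endloop
  endfacet
  facet normal 1.0000 0.0000 0.0000
    outer loop
      vertex 9.0 7.0 0.0
      vertex 9.0 17.0 20.0
      vertex 9.0 7.0 20.0
    endloop
  endfacet
  facet normal 0.0000 1.0000 0.0000
    outer loop
      vertex 9.0 17.0 0.0
      vertex 0.0 17.0 0.0
      vertex 0.0 17.0 20.0
    endloop
  endfacet
  facet normal 0.0000 1.0000 0.0000
    outer loop
      vertex 9.0 17.0 0.0
      vertex 0.0 17.0 20.0
      vertex 9.0 17.0 20.0
    endloop
  endfacet
  facet normal -1.0000 0.0000 0.0000
    outer loop
      vertex 0.0 17.0 0.0
      vertex 0.0 0.0 0.0
      vertex 0.0 0.0 20.0
    endloop
  endfacet
  facet normal -1.0000 0.0000 0.0000
    outer loop
      vertex 0.0 17.0 0.0
      vertex 0.0 0.0 20.0
      vertex 0.0 17.0 20.0
    endloop
  endfacet
endsolid part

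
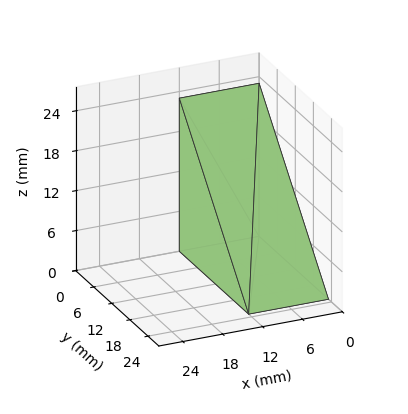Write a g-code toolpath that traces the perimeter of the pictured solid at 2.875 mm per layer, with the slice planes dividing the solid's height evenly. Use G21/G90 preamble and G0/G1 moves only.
Reading the render: the shape is a wedge (ramp): 12 × 23 mm base, rising to 23 mm along the y=0 edge and sloping linearly to z=0 at y=23 (dimensions read to the nearest mm from the axis ticks). For the g-code, the solid's height is divided into equal slices at the stated Δz and each level perimeter traced with G1 moves after a G0 lift.

; perimeter-only toolpath
G21 ; units = mm
G90 ; absolute positioning
G28 ; home
; layer 1
G0 Z2.875
G0 X0.000 Y0.000
G1 X12.000 Y0.000
G1 X12.000 Y20.125
G1 X0.000 Y20.125
G1 X0.000 Y0.000
; layer 2
G0 Z5.750
G0 X0.000 Y0.000
G1 X12.000 Y0.000
G1 X12.000 Y17.250
G1 X0.000 Y17.250
G1 X0.000 Y0.000
; layer 3
G0 Z8.625
G0 X0.000 Y0.000
G1 X12.000 Y0.000
G1 X12.000 Y14.375
G1 X0.000 Y14.375
G1 X0.000 Y0.000
; layer 4
G0 Z11.500
G0 X0.000 Y0.000
G1 X12.000 Y0.000
G1 X12.000 Y11.500
G1 X0.000 Y11.500
G1 X0.000 Y0.000
; layer 5
G0 Z14.375
G0 X0.000 Y0.000
G1 X12.000 Y0.000
G1 X12.000 Y8.625
G1 X0.000 Y8.625
G1 X0.000 Y0.000
; layer 6
G0 Z17.250
G0 X0.000 Y0.000
G1 X12.000 Y0.000
G1 X12.000 Y5.750
G1 X0.000 Y5.750
G1 X0.000 Y0.000
; layer 7
G0 Z20.125
G0 X0.000 Y0.000
G1 X12.000 Y0.000
G1 X12.000 Y2.875
G1 X0.000 Y2.875
G1 X0.000 Y0.000
M2 ; end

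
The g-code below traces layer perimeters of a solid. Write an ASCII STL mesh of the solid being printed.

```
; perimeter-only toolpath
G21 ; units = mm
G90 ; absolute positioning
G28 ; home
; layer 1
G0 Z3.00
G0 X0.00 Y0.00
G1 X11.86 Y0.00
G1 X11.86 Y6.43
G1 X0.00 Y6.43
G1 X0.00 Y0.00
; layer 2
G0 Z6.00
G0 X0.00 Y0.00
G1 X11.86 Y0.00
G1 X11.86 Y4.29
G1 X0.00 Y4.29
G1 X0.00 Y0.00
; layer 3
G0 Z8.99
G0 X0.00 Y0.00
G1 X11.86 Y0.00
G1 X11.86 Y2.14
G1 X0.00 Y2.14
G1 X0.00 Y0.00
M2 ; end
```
solid part
  facet normal 0.0000 0.0000 -1.0000
    outer loop
      vertex 11.86 8.57 0.00
      vertex 11.86 0.00 0.00
      vertex 0.00 0.00 0.00
    endloop
  endfacet
  facet normal 0.0000 0.0000 -1.0000
    outer loop
      vertex 0.00 8.57 0.00
      vertex 11.86 8.57 0.00
      vertex 0.00 0.00 0.00
    endloop
  endfacet
  facet normal 0.0000 -1.0000 0.0000
    outer loop
      vertex 0.00 0.00 0.00
      vertex 11.86 0.00 0.00
      vertex 11.86 0.00 11.99
    endloop
  endfacet
  facet normal 0.0000 -1.0000 0.0000
    outer loop
      vertex 0.00 0.00 0.00
      vertex 11.86 0.00 11.99
      vertex 0.00 0.00 11.99
    endloop
  endfacet
  facet normal 0.0000 0.8136 0.5815
    outer loop
      vertex 0.00 0.00 11.99
      vertex 11.86 0.00 11.99
      vertex 11.86 8.57 0.00
    endloop
  endfacet
  facet normal 0.0000 0.8136 0.5815
    outer loop
      vertex 0.00 0.00 11.99
      vertex 11.86 8.57 0.00
      vertex 0.00 8.57 0.00
    endloop
  endfacet
  facet normal -1.0000 0.0000 0.0000
    outer loop
      vertex 0.00 0.00 11.99
      vertex 0.00 8.57 0.00
      vertex 0.00 0.00 0.00
    endloop
  endfacet
  facet normal 1.0000 0.0000 0.0000
    outer loop
      vertex 11.86 0.00 0.00
      vertex 11.86 8.57 0.00
      vertex 11.86 0.00 11.99
    endloop
  endfacet
endsolid part

The G0 Z moves step by Δz≈3.00 mm. The G1 loops shrink linearly with z, so the solid tapers from its base footprint up to z≈12. Closing with a flat bottom cap and the tapered top and triangulating gives 8 facets — a wedge (ramp): 11.9 × 8.57 mm base, rising to 12 mm along the y=0 edge and sloping linearly to z=0 at y=8.57.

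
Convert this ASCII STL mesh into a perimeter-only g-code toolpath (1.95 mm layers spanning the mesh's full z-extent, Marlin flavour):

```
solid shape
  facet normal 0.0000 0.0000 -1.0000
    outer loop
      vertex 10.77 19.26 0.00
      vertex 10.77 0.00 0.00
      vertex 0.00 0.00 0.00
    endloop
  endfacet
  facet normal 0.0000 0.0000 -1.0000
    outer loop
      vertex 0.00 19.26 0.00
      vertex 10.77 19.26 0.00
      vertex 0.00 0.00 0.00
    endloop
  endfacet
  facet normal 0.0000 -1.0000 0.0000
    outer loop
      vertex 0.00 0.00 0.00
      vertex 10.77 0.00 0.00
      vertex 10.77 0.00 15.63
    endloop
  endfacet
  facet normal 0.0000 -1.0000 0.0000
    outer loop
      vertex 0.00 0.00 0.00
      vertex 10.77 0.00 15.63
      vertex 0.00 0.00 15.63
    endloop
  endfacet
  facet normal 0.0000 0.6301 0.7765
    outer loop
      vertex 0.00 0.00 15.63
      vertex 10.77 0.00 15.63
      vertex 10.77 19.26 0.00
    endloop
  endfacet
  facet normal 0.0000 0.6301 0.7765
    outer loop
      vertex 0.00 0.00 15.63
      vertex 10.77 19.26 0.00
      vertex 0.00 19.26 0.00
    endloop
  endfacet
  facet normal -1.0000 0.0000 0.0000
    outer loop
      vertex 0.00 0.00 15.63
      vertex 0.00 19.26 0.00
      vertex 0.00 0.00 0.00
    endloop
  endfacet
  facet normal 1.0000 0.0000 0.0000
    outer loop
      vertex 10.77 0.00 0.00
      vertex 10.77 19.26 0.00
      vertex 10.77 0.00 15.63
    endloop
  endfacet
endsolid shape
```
; perimeter-only toolpath
G21 ; units = mm
G90 ; absolute positioning
G28 ; home
; layer 1
G0 Z1.95
G0 X0.00 Y0.00
G1 X10.77 Y0.00
G1 X10.77 Y16.85
G1 X0.00 Y16.85
G1 X0.00 Y0.00
; layer 2
G0 Z3.91
G0 X0.00 Y0.00
G1 X10.77 Y0.00
G1 X10.77 Y14.45
G1 X0.00 Y14.45
G1 X0.00 Y0.00
; layer 3
G0 Z5.86
G0 X0.00 Y0.00
G1 X10.77 Y0.00
G1 X10.77 Y12.04
G1 X0.00 Y12.04
G1 X0.00 Y0.00
; layer 4
G0 Z7.82
G0 X0.00 Y0.00
G1 X10.77 Y0.00
G1 X10.77 Y9.63
G1 X0.00 Y9.63
G1 X0.00 Y0.00
; layer 5
G0 Z9.77
G0 X0.00 Y0.00
G1 X10.77 Y0.00
G1 X10.77 Y7.22
G1 X0.00 Y7.22
G1 X0.00 Y0.00
; layer 6
G0 Z11.72
G0 X0.00 Y0.00
G1 X10.77 Y0.00
G1 X10.77 Y4.82
G1 X0.00 Y4.82
G1 X0.00 Y0.00
; layer 7
G0 Z13.68
G0 X0.00 Y0.00
G1 X10.77 Y0.00
G1 X10.77 Y2.41
G1 X0.00 Y2.41
G1 X0.00 Y0.00
M2 ; end

The solid is a wedge (ramp): 10.8 × 19.3 mm base, rising to 15.6 mm along the y=0 edge and sloping linearly to z=0 at y=19.3. Slicing at Δz = 1.95 mm — 8 equal slices spanning the solid's height, so layer i sits at z = i·h/8 — gives 7 non-empty perimeters. Each is a 4-segment closed polygon; G0 lifts to the layer z and rapids to the start vertex, then G1 traces the edges. The cross-section shrinks linearly with z (the slice at the apex is degenerate and omitted).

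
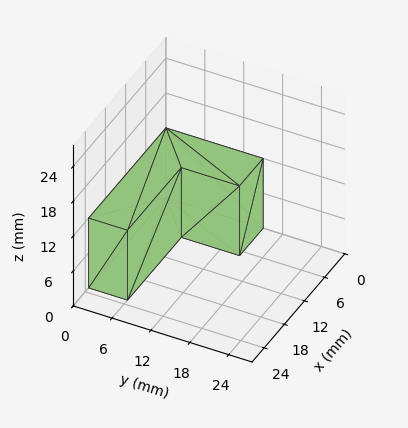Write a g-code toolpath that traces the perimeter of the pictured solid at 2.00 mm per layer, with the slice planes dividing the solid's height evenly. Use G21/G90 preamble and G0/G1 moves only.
Reading the render: the shape is an L-shaped prism: outer 23 × 15 mm, arm thicknesses ≈ 6 mm (horizontal) and 7 mm (vertical), extruded 12 mm in z (dimensions read to the nearest mm from the axis ticks). For the g-code, the solid's height is divided into equal slices at the stated Δz and each level perimeter traced with G1 moves after a G0 lift.

; perimeter-only toolpath
G21 ; units = mm
G90 ; absolute positioning
G28 ; home
; layer 1
G0 Z2.00
G0 X0.00 Y0.00
G1 X23.00 Y0.00
G1 X23.00 Y6.00
G1 X7.00 Y6.00
G1 X7.00 Y15.00
G1 X0.00 Y15.00
G1 X0.00 Y0.00
; layer 2
G0 Z4.00
G0 X0.00 Y0.00
G1 X23.00 Y0.00
G1 X23.00 Y6.00
G1 X7.00 Y6.00
G1 X7.00 Y15.00
G1 X0.00 Y15.00
G1 X0.00 Y0.00
; layer 3
G0 Z6.00
G0 X0.00 Y0.00
G1 X23.00 Y0.00
G1 X23.00 Y6.00
G1 X7.00 Y6.00
G1 X7.00 Y15.00
G1 X0.00 Y15.00
G1 X0.00 Y0.00
; layer 4
G0 Z8.00
G0 X0.00 Y0.00
G1 X23.00 Y0.00
G1 X23.00 Y6.00
G1 X7.00 Y6.00
G1 X7.00 Y15.00
G1 X0.00 Y15.00
G1 X0.00 Y0.00
; layer 5
G0 Z10.00
G0 X0.00 Y0.00
G1 X23.00 Y0.00
G1 X23.00 Y6.00
G1 X7.00 Y6.00
G1 X7.00 Y15.00
G1 X0.00 Y15.00
G1 X0.00 Y0.00
; layer 6
G0 Z12.00
G0 X0.00 Y0.00
G1 X23.00 Y0.00
G1 X23.00 Y6.00
G1 X7.00 Y6.00
G1 X7.00 Y15.00
G1 X0.00 Y15.00
G1 X0.00 Y0.00
M2 ; end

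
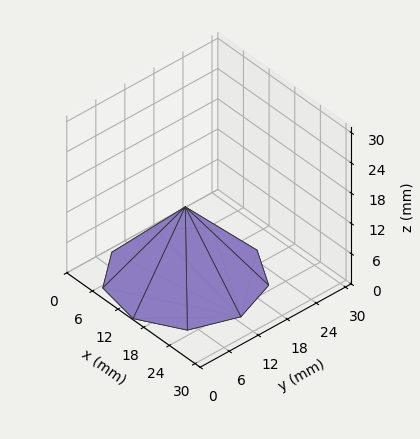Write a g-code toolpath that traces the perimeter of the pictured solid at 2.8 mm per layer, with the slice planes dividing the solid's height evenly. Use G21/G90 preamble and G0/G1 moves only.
Reading the render: the shape is a regular 9-sided pyramid, base circumscribed radius ≈ 13 mm, apex at z ≈ 14 mm (dimensions read to the nearest mm from the axis ticks). For the g-code, the solid's height is divided into equal slices at the stated Δz and each level perimeter traced with G1 moves after a G0 lift.

; perimeter-only toolpath
G21 ; units = mm
G90 ; absolute positioning
G28 ; home
; layer 1
G0 Z2.8
G0 X23.4 Y13.0
G1 X21.0 Y19.7
G1 X14.8 Y23.2
G1 X7.8 Y22.0
G1 X3.2 Y16.5
G1 X3.2 Y9.5
G1 X7.8 Y4.0
G1 X14.8 Y2.8
G1 X21.0 Y6.3
G1 X23.4 Y13.0
; layer 2
G0 Z5.6
G0 X20.8 Y13.0
G1 X19.0 Y18.0
G1 X14.4 Y20.7
G1 X9.1 Y19.8
G1 X5.7 Y15.6
G1 X5.7 Y10.4
G1 X9.1 Y6.2
G1 X14.4 Y5.3
G1 X19.0 Y8.0
G1 X20.8 Y13.0
; layer 3
G0 Z8.4
G0 X18.2 Y13.0
G1 X17.0 Y16.4
G1 X13.9 Y18.1
G1 X10.4 Y17.5
G1 X8.1 Y14.8
G1 X8.1 Y11.2
G1 X10.4 Y8.5
G1 X13.9 Y7.9
G1 X17.0 Y9.6
G1 X18.2 Y13.0
; layer 4
G0 Z11.2
G0 X15.6 Y13.0
G1 X15.0 Y14.7
G1 X13.5 Y15.6
G1 X11.7 Y15.3
G1 X10.6 Y13.9
G1 X10.6 Y12.1
G1 X11.7 Y10.7
G1 X13.5 Y10.4
G1 X15.0 Y11.3
G1 X15.6 Y13.0
M2 ; end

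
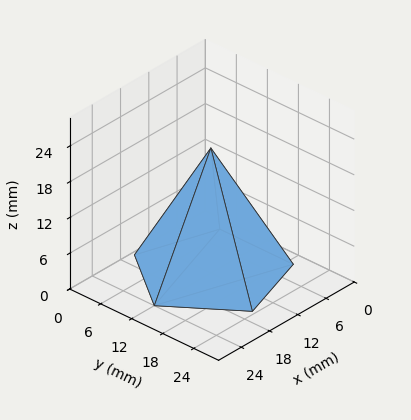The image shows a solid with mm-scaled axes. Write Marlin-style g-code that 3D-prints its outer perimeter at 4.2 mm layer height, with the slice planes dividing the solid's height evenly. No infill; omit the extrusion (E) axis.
Reading the render: the shape is a regular 5-sided pyramid, base circumscribed radius ≈ 12 mm, apex at z ≈ 21 mm (dimensions read to the nearest mm from the axis ticks). For the g-code, the solid's height is divided into equal slices at the stated Δz and each level perimeter traced with G1 moves after a G0 lift.

; perimeter-only toolpath
G21 ; units = mm
G90 ; absolute positioning
G28 ; home
; layer 1
G0 Z4.2
G0 X21.6 Y12.0
G1 X15.0 Y21.1
G1 X4.2 Y17.7
G1 X4.2 Y6.3
G1 X15.0 Y2.9
G1 X21.6 Y12.0
; layer 2
G0 Z8.4
G0 X19.2 Y12.0
G1 X14.2 Y18.8
G1 X6.2 Y16.3
G1 X6.2 Y7.7
G1 X14.2 Y5.2
G1 X19.2 Y12.0
; layer 3
G0 Z12.6
G0 X16.8 Y12.0
G1 X13.5 Y16.6
G1 X8.1 Y14.8
G1 X8.1 Y9.2
G1 X13.5 Y7.4
G1 X16.8 Y12.0
; layer 4
G0 Z16.8
G0 X14.4 Y12.0
G1 X12.7 Y14.3
G1 X10.1 Y13.4
G1 X10.1 Y10.6
G1 X12.7 Y9.7
G1 X14.4 Y12.0
M2 ; end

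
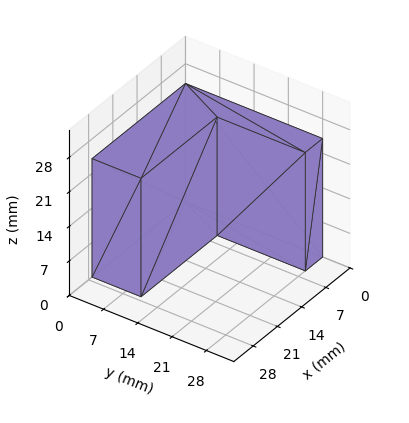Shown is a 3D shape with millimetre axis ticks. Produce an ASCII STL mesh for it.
Reading the render: the shape is an L-shaped prism: outer 27 × 28 mm, arm thicknesses ≈ 10 mm (horizontal) and 5 mm (vertical), extruded 24 mm in z (dimensions read to the nearest mm from the axis ticks). For the STL, each face is triangulated and given an outward normal.

solid part
  facet normal 0.0000 0.0000 -1.0000
    outer loop
      vertex 27.000 10.000 0.000
      vertex 27.000 0.000 0.000
      vertex 0.000 0.000 0.000
    endloop
  endfacet
  facet normal 0.0000 0.0000 -1.0000
    outer loop
      vertex 5.000 10.000 0.000
      vertex 27.000 10.000 0.000
      vertex 0.000 0.000 0.000
    endloop
  endfacet
  facet normal 0.0000 0.0000 -1.0000
    outer loop
      vertex 5.000 28.000 0.000
      vertex 5.000 10.000 0.000
      vertex 0.000 0.000 0.000
    endloop
  endfacet
  facet normal 0.0000 0.0000 -1.0000
    outer loop
      vertex 0.000 28.000 0.000
      vertex 5.000 28.000 0.000
      vertex 0.000 0.000 0.000
    endloop
  endfacet
  facet normal 0.0000 0.0000 1.0000
    outer loop
      vertex 0.000 0.000 24.000
      vertex 27.000 0.000 24.000
      vertex 27.000 10.000 24.000
    endloop
  endfacet
  facet normal 0.0000 0.0000 1.0000
    outer loop
      vertex 0.000 0.000 24.000
      vertex 27.000 10.000 24.000
      vertex 5.000 10.000 24.000
    endloop
  endfacet
  facet normal 0.0000 0.0000 1.0000
    outer loop
      vertex 0.000 0.000 24.000
      vertex 5.000 10.000 24.000
      vertex 5.000 28.000 24.000
    endloop
  endfacet
  facet normal 0.0000 0.0000 1.0000
    outer loop
      vertex 0.000 0.000 24.000
      vertex 5.000 28.000 24.000
      vertex 0.000 28.000 24.000
    endloop
  endfacet
  facet normal 0.0000 -1.0000 0.0000
    outer loop
      vertex 0.000 0.000 0.000
      vertex 27.000 0.000 0.000
      vertex 27.000 0.000 24.000
    endloop
  endfacet
  facet normal 0.0000 -1.0000 0.0000
    outer loop
      vertex 0.000 0.000 0.000
      vertex 27.000 0.000 24.000
      vertex 0.000 0.000 24.000
    endloop
  endfacet
  facet normal 1.0000 0.0000 0.0000
    outer loop
      vertex 27.000 0.000 0.000
      vertex 27.000 10.000 0.000
      vertex 27.000 10.000 24.000
    endloop
  endfacet
  facet normal 1.0000 0.0000 0.0000
    outer loop
      vertex 27.000 0.000 0.000
      vertex 27.000 10.000 24.000
      vertex 27.000 0.000 24.000
    endloop
  endfacet
  facet normal 0.0000 1.0000 0.0000
    outer loop
      vertex 27.000 10.000 0.000
      vertex 5.000 10.000 0.000
      vertex 5.000 10.000 24.000
    endloop
  endfacet
  facet normal 0.0000 1.0000 0.0000
    outer loop
      vertex 27.000 10.000 0.000
      vertex 5.000 10.000 24.000
      vertex 27.000 10.000 24.000
    endloop
  endfacet
  facet normal 1.0000 0.0000 0.0000
    outer loop
      vertex 5.000 10.000 0.000
      vertex 5.000 28.000 0.000
      vertex 5.000 28.000 24.000
    endloop
  endfacet
  facet normal 1.0000 0.0000 0.0000
    outer loop
      vertex 5.000 10.000 0.000
      vertex 5.000 28.000 24.000
      vertex 5.000 10.000 24.000
    endloop
  endfacet
  facet normal 0.0000 1.0000 0.0000
    outer loop
      vertex 5.000 28.000 0.000
      vertex 0.000 28.000 0.000
      vertex 0.000 28.000 24.000
    endloop
  endfacet
  facet normal 0.0000 1.0000 0.0000
    outer loop
      vertex 5.000 28.000 0.000
      vertex 0.000 28.000 24.000
      vertex 5.000 28.000 24.000
    endloop
  endfacet
  facet normal -1.0000 0.0000 0.0000
    outer loop
      vertex 0.000 28.000 0.000
      vertex 0.000 0.000 0.000
      vertex 0.000 0.000 24.000
    endloop
  endfacet
  facet normal -1.0000 0.0000 0.0000
    outer loop
      vertex 0.000 28.000 0.000
      vertex 0.000 0.000 24.000
      vertex 0.000 28.000 24.000
    endloop
  endfacet
endsolid part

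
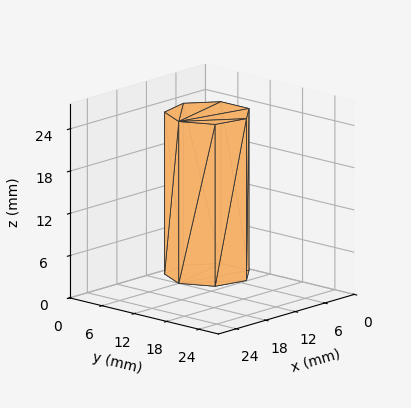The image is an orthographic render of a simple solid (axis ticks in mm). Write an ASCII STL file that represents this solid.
Reading the render: the shape is a regular 7-sided prism (a cylinder approximated with 7 flat sides), circumscribed radius ≈ 6 mm, height ≈ 23 mm (dimensions read to the nearest mm from the axis ticks). For the STL, each face is triangulated and given an outward normal.

solid part
  facet normal 0.0000 0.0000 -1.0000
    outer loop
      vertex 4.665 11.850 0.000
      vertex 9.741 10.691 0.000
      vertex 12.000 6.000 0.000
    endloop
  endfacet
  facet normal 0.0000 0.0000 -1.0000
    outer loop
      vertex 0.594 8.603 0.000
      vertex 4.665 11.850 0.000
      vertex 12.000 6.000 0.000
    endloop
  endfacet
  facet normal 0.0000 0.0000 -1.0000
    outer loop
      vertex 0.594 3.397 0.000
      vertex 0.594 8.603 0.000
      vertex 12.000 6.000 0.000
    endloop
  endfacet
  facet normal 0.0000 0.0000 -1.0000
    outer loop
      vertex 4.665 0.150 0.000
      vertex 0.594 3.397 0.000
      vertex 12.000 6.000 0.000
    endloop
  endfacet
  facet normal 0.0000 0.0000 -1.0000
    outer loop
      vertex 9.741 1.309 0.000
      vertex 4.665 0.150 0.000
      vertex 12.000 6.000 0.000
    endloop
  endfacet
  facet normal 0.0000 0.0000 1.0000
    outer loop
      vertex 12.000 6.000 23.000
      vertex 9.741 10.691 23.000
      vertex 4.665 11.850 23.000
    endloop
  endfacet
  facet normal 0.0000 0.0000 1.0000
    outer loop
      vertex 12.000 6.000 23.000
      vertex 4.665 11.850 23.000
      vertex 0.594 8.603 23.000
    endloop
  endfacet
  facet normal 0.0000 0.0000 1.0000
    outer loop
      vertex 12.000 6.000 23.000
      vertex 0.594 8.603 23.000
      vertex 0.594 3.397 23.000
    endloop
  endfacet
  facet normal 0.0000 0.0000 1.0000
    outer loop
      vertex 12.000 6.000 23.000
      vertex 0.594 3.397 23.000
      vertex 4.665 0.150 23.000
    endloop
  endfacet
  facet normal 0.0000 0.0000 1.0000
    outer loop
      vertex 12.000 6.000 23.000
      vertex 4.665 0.150 23.000
      vertex 9.741 1.309 23.000
    endloop
  endfacet
  facet normal 0.9010 0.4339 0.0000
    outer loop
      vertex 12.000 6.000 0.000
      vertex 9.741 10.691 0.000
      vertex 9.741 10.691 23.000
    endloop
  endfacet
  facet normal 0.9010 0.4339 0.0000
    outer loop
      vertex 12.000 6.000 0.000
      vertex 9.741 10.691 23.000
      vertex 12.000 6.000 23.000
    endloop
  endfacet
  facet normal 0.2226 0.9749 0.0000
    outer loop
      vertex 9.741 10.691 0.000
      vertex 4.665 11.850 0.000
      vertex 4.665 11.850 23.000
    endloop
  endfacet
  facet normal 0.2226 0.9749 0.0000
    outer loop
      vertex 9.741 10.691 0.000
      vertex 4.665 11.850 23.000
      vertex 9.741 10.691 23.000
    endloop
  endfacet
  facet normal -0.6235 0.7818 0.0000
    outer loop
      vertex 4.665 11.850 0.000
      vertex 0.594 8.603 0.000
      vertex 0.594 8.603 23.000
    endloop
  endfacet
  facet normal -0.6235 0.7818 0.0000
    outer loop
      vertex 4.665 11.850 0.000
      vertex 0.594 8.603 23.000
      vertex 4.665 11.850 23.000
    endloop
  endfacet
  facet normal -1.0000 0.0000 0.0000
    outer loop
      vertex 0.594 8.603 0.000
      vertex 0.594 3.397 0.000
      vertex 0.594 3.397 23.000
    endloop
  endfacet
  facet normal -1.0000 0.0000 0.0000
    outer loop
      vertex 0.594 8.603 0.000
      vertex 0.594 3.397 23.000
      vertex 0.594 8.603 23.000
    endloop
  endfacet
  facet normal -0.6235 -0.7818 0.0000
    outer loop
      vertex 0.594 3.397 0.000
      vertex 4.665 0.150 0.000
      vertex 4.665 0.150 23.000
    endloop
  endfacet
  facet normal -0.6235 -0.7818 0.0000
    outer loop
      vertex 0.594 3.397 0.000
      vertex 4.665 0.150 23.000
      vertex 0.594 3.397 23.000
    endloop
  endfacet
  facet normal 0.2226 -0.9749 0.0000
    outer loop
      vertex 4.665 0.150 0.000
      vertex 9.741 1.309 0.000
      vertex 9.741 1.309 23.000
    endloop
  endfacet
  facet normal 0.2226 -0.9749 0.0000
    outer loop
      vertex 4.665 0.150 0.000
      vertex 9.741 1.309 23.000
      vertex 4.665 0.150 23.000
    endloop
  endfacet
  facet normal 0.9010 -0.4339 0.0000
    outer loop
      vertex 9.741 1.309 0.000
      vertex 12.000 6.000 0.000
      vertex 12.000 6.000 23.000
    endloop
  endfacet
  facet normal 0.9010 -0.4339 0.0000
    outer loop
      vertex 9.741 1.309 0.000
      vertex 12.000 6.000 23.000
      vertex 9.741 1.309 23.000
    endloop
  endfacet
endsolid part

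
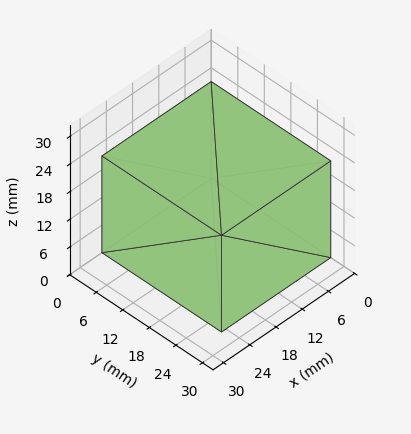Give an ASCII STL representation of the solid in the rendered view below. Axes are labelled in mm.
Reading the render: the shape is a rectangular box, roughly 25 × 27 mm footprint and 21 mm tall (dimensions read to the nearest mm from the axis ticks). For the STL, each face is triangulated and given an outward normal.

solid part
  facet normal 0.0000 0.0000 -1.0000
    outer loop
      vertex 25.0 27.0 0.0
      vertex 25.0 0.0 0.0
      vertex 0.0 0.0 0.0
    endloop
  endfacet
  facet normal 0.0000 0.0000 -1.0000
    outer loop
      vertex 0.0 27.0 0.0
      vertex 25.0 27.0 0.0
      vertex 0.0 0.0 0.0
    endloop
  endfacet
  facet normal 0.0000 0.0000 1.0000
    outer loop
      vertex 0.0 0.0 21.0
      vertex 25.0 0.0 21.0
      vertex 25.0 27.0 21.0
    endloop
  endfacet
  facet normal 0.0000 0.0000 1.0000
    outer loop
      vertex 0.0 0.0 21.0
      vertex 25.0 27.0 21.0
      vertex 0.0 27.0 21.0
    endloop
  endfacet
  facet normal 0.0000 -1.0000 0.0000
    outer loop
      vertex 0.0 0.0 0.0
      vertex 25.0 0.0 0.0
      vertex 25.0 0.0 21.0
    endloop
  endfacet
  facet normal 0.0000 -1.0000 0.0000
    outer loop
      vertex 0.0 0.0 0.0
      vertex 25.0 0.0 21.0
      vertex 0.0 0.0 21.0
    endloop
  endfacet
  facet normal 0.0000 1.0000 0.0000
    outer loop
      vertex 25.0 27.0 21.0
      vertex 25.0 27.0 0.0
      vertex 0.0 27.0 0.0
    endloop
  endfacet
  facet normal 0.0000 1.0000 0.0000
    outer loop
      vertex 0.0 27.0 21.0
      vertex 25.0 27.0 21.0
      vertex 0.0 27.0 0.0
    endloop
  endfacet
  facet normal -1.0000 0.0000 0.0000
    outer loop
      vertex 0.0 27.0 21.0
      vertex 0.0 27.0 0.0
      vertex 0.0 0.0 0.0
    endloop
  endfacet
  facet normal -1.0000 0.0000 0.0000
    outer loop
      vertex 0.0 0.0 21.0
      vertex 0.0 27.0 21.0
      vertex 0.0 0.0 0.0
    endloop
  endfacet
  facet normal 1.0000 0.0000 0.0000
    outer loop
      vertex 25.0 0.0 0.0
      vertex 25.0 27.0 0.0
      vertex 25.0 27.0 21.0
    endloop
  endfacet
  facet normal 1.0000 0.0000 0.0000
    outer loop
      vertex 25.0 0.0 0.0
      vertex 25.0 27.0 21.0
      vertex 25.0 0.0 21.0
    endloop
  endfacet
endsolid part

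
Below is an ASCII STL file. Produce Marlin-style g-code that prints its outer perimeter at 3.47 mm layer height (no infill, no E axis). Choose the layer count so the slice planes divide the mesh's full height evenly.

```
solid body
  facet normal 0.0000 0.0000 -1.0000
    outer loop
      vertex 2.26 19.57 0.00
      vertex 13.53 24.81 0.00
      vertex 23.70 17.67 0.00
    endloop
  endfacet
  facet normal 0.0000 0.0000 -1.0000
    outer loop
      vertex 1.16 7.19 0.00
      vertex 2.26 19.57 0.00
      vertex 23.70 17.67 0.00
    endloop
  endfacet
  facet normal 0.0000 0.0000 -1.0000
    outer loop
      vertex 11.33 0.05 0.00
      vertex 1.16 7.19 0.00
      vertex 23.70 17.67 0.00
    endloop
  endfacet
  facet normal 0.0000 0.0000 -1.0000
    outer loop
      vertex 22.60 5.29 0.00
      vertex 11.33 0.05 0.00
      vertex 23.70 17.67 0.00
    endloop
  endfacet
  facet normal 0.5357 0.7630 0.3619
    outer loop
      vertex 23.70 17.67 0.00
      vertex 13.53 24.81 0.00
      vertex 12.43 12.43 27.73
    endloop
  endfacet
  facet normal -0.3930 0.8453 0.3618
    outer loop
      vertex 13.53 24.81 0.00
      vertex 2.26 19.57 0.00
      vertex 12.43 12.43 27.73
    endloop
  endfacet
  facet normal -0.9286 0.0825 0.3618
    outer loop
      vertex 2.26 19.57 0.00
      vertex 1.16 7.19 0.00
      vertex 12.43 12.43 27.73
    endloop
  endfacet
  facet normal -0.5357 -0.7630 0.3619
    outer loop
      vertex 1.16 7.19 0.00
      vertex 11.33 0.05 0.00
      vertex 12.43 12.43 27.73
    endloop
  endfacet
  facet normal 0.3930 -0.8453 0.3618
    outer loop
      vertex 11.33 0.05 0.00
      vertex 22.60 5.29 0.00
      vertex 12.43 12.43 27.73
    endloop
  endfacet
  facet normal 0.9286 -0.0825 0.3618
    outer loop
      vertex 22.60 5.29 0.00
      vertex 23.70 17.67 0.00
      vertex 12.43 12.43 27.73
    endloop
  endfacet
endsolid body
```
; perimeter-only toolpath
G21 ; units = mm
G90 ; absolute positioning
G28 ; home
; layer 1
G0 Z3.47
G0 X22.29 Y17.02
G1 X13.39 Y23.26
G1 X3.53 Y18.68
G1 X2.57 Y7.85
G1 X11.47 Y1.60
G1 X21.33 Y6.18
G1 X22.29 Y17.02
; layer 2
G0 Z6.93
G0 X20.88 Y16.36
G1 X13.25 Y21.71
G1 X4.80 Y17.79
G1 X3.98 Y8.50
G1 X11.61 Y3.15
G1 X20.06 Y7.08
G1 X20.88 Y16.36
; layer 3
G0 Z10.40
G0 X19.47 Y15.71
G1 X13.12 Y20.17
G1 X6.07 Y16.89
G1 X5.39 Y9.16
G1 X11.74 Y4.69
G1 X18.79 Y7.97
G1 X19.47 Y15.71
; layer 4
G0 Z13.87
G0 X18.06 Y15.05
G1 X12.98 Y18.62
G1 X7.34 Y16.00
G1 X6.79 Y9.81
G1 X11.88 Y6.24
G1 X17.52 Y8.86
G1 X18.06 Y15.05
; layer 5
G0 Z17.33
G0 X16.66 Y14.39
G1 X12.84 Y17.07
G1 X8.62 Y15.11
G1 X8.20 Y10.46
G1 X12.02 Y7.79
G1 X16.24 Y9.75
G1 X16.66 Y14.39
; layer 6
G0 Z20.80
G0 X15.25 Y13.74
G1 X12.71 Y15.52
G1 X9.89 Y14.21
G1 X9.61 Y11.12
G1 X12.15 Y9.33
G1 X14.97 Y10.64
G1 X15.25 Y13.74
; layer 7
G0 Z24.26
G0 X13.84 Y13.08
G1 X12.57 Y13.98
G1 X11.16 Y13.32
G1 X11.02 Y11.77
G1 X12.29 Y10.88
G1 X13.70 Y11.54
G1 X13.84 Y13.08
M2 ; end

The solid is a regular 6-sided pyramid, base circumscribed radius ≈ 12.4 mm, apex at z ≈ 27.7 mm. Slicing at Δz = 3.47 mm — 8 equal slices spanning the solid's height, so layer i sits at z = i·h/8 — gives 7 non-empty perimeters. Each is a 6-segment closed polygon; G0 lifts to the layer z and rapids to the start vertex, then G1 traces the edges. The cross-section shrinks linearly with z (the slice at the apex is degenerate and omitted).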